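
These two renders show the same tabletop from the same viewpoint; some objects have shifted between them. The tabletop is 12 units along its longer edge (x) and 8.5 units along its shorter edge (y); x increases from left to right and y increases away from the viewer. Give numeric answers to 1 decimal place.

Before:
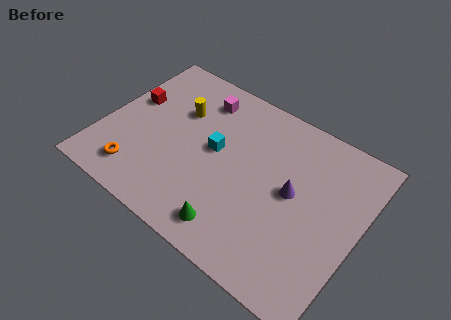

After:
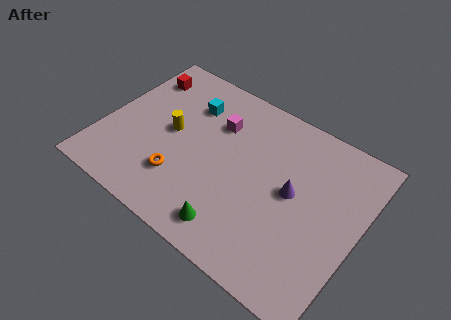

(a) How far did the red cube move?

1.6

The red cube moved from about (1.0, 5.1) to (1.1, 6.7), a distance of √(0.1² + 1.6²) ≈ 1.6.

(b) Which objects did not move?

the purple cone and the green cone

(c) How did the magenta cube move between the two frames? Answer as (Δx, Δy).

(1.0, -0.9)

The magenta cube started near (4.0, 6.9) and ended near (5.0, 6.0).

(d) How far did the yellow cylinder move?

1.3

The yellow cylinder moved from about (3.2, 5.7) to (3.1, 4.4), a distance of √(0.1² + 1.3²) ≈ 1.3.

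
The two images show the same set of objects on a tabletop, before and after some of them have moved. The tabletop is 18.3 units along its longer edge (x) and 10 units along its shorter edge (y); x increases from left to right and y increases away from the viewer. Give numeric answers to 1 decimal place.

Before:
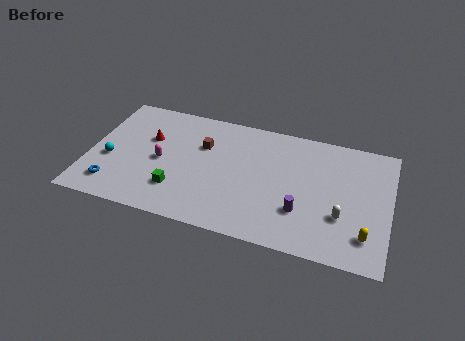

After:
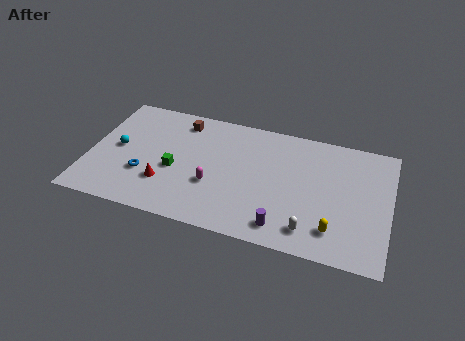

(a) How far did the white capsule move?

2.4

The white capsule was near (15.5, 3.3) before and (13.7, 1.7) after, so it travelled √(1.8² + 1.6²) ≈ 2.4 units.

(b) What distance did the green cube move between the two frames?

1.6

The green cube moved from about (5.6, 2.6) to (5.3, 4.2), a distance of √(0.3² + 1.6²) ≈ 1.6.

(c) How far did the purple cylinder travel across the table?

1.8

The purple cylinder was near (13.1, 3.0) before and (12.1, 1.5) after, so it travelled √(1.0² + 1.5²) ≈ 1.8 units.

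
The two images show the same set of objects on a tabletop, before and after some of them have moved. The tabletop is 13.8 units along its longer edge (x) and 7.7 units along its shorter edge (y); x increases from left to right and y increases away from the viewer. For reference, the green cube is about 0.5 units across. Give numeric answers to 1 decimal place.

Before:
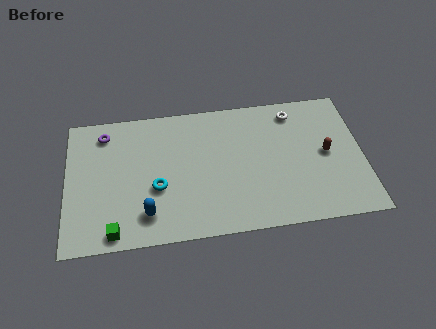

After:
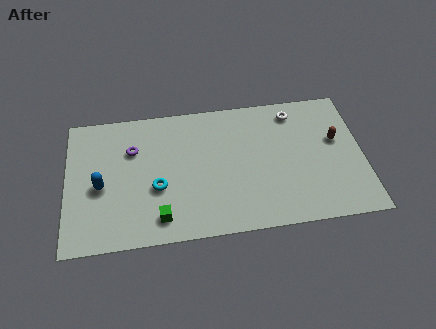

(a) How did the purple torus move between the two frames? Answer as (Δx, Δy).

(1.3, -1.1)

The purple torus was at about (1.8, 6.4) and moved to about (3.1, 5.3).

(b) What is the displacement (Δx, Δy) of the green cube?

(2.1, 0.5)

The green cube started near (2.2, 0.8) and ended near (4.3, 1.3).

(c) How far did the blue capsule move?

2.8

The blue capsule moved from about (3.7, 1.6) to (1.6, 3.4), a distance of √(2.1² + 1.8²) ≈ 2.8.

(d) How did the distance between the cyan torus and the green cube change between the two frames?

-1.3

The distance was about 3.0 in the first image and 1.7 in the second, so they moved 1.3 units closer together.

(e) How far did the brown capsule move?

0.9

The brown capsule moved from about (12.1, 3.9) to (12.6, 4.6), a distance of √(0.5² + 0.7²) ≈ 0.9.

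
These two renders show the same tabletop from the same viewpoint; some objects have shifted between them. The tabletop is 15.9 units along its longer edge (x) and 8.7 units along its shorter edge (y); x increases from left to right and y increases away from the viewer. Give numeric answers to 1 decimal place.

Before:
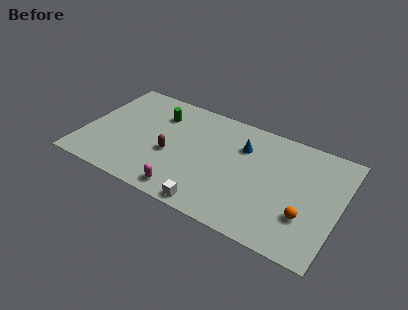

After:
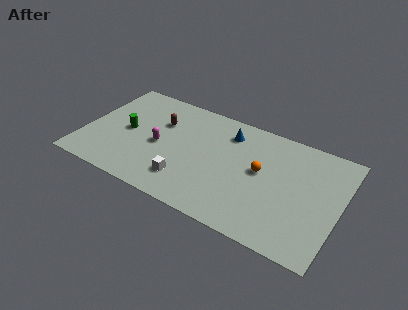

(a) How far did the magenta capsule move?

3.6

The magenta capsule moved from about (6.8, 1.1) to (4.7, 4.0), a distance of √(2.1² + 2.9²) ≈ 3.6.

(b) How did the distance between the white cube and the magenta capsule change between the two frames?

+1.1

The distance was about 1.7 in the first image and 2.8 in the second, so they moved 1.1 units further apart.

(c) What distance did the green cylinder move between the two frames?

2.8

The green cylinder was near (4.3, 6.5) before and (2.6, 4.3) after, so it travelled √(1.7² + 2.2²) ≈ 2.8 units.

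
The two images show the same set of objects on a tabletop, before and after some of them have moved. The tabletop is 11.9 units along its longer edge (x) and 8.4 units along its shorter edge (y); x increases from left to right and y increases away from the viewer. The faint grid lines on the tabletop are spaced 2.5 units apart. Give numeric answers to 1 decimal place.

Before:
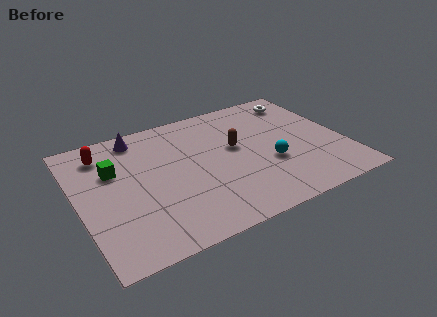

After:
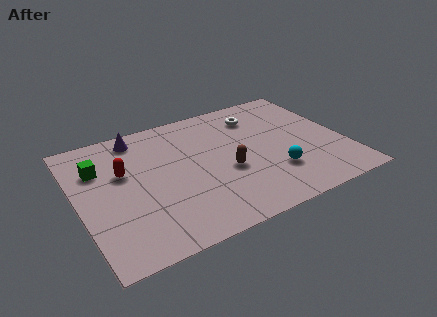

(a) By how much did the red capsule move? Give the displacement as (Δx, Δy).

(0.7, -1.6)

From the two frames, the red capsule sits at roughly (1.4, 6.8) before and (2.1, 5.2) after.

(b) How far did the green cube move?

0.7

From (1.7, 5.5) to (1.1, 5.9), the green cube covered √(0.6² + 0.4²) ≈ 0.7 units.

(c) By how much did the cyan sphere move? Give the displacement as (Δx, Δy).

(0.1, -0.7)

The cyan sphere was at about (8.4, 3.1) and moved to about (8.5, 2.4).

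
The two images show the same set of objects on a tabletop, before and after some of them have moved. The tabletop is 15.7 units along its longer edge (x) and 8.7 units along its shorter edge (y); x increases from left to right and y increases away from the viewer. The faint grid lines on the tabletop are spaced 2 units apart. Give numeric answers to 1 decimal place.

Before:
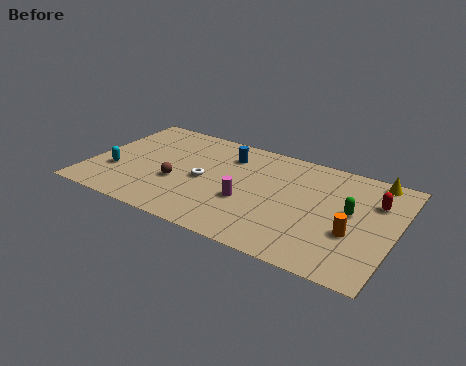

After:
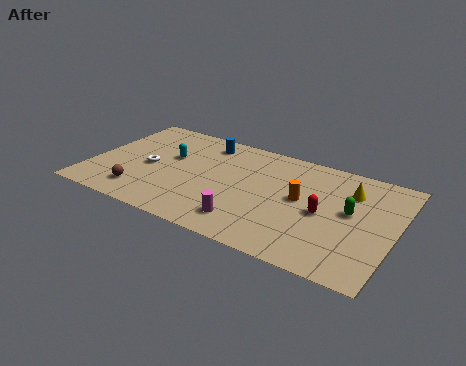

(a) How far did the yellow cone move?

1.9

From (14.3, 7.9) to (13.2, 6.4), the yellow cone covered √(1.1² + 1.5²) ≈ 1.9 units.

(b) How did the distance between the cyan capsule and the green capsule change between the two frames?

-2.6

The distance was about 12.1 in the first image and 9.5 in the second, so they moved 2.6 units closer together.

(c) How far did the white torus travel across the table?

2.9

The white torus was near (5.9, 4.1) before and (3.0, 4.0) after, so it travelled √(2.9² + 0.1²) ≈ 2.9 units.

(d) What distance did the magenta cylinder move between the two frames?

1.6

The magenta cylinder moved from about (8.3, 3.3) to (8.5, 1.7), a distance of √(0.2² + 1.6²) ≈ 1.6.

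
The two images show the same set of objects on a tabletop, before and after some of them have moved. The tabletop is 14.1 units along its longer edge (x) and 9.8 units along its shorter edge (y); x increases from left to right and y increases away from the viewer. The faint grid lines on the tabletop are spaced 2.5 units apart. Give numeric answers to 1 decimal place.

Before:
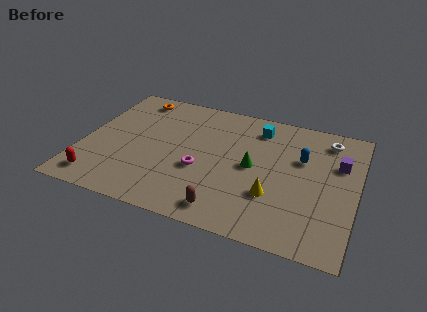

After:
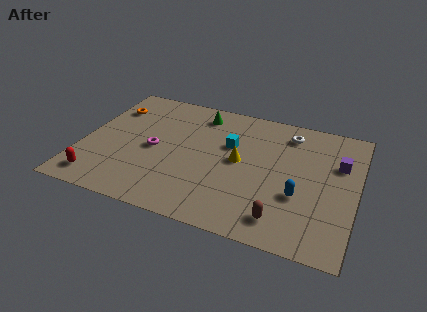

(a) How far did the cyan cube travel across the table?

2.2

The cyan cube moved from about (8.8, 8.0) to (7.5, 6.2), a distance of √(1.3² + 1.8²) ≈ 2.2.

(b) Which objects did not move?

the purple cube and the red capsule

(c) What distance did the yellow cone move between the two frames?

2.8

The yellow cone was near (10.0, 3.1) before and (8.1, 5.1) after, so it travelled √(1.9² + 2.0²) ≈ 2.8 units.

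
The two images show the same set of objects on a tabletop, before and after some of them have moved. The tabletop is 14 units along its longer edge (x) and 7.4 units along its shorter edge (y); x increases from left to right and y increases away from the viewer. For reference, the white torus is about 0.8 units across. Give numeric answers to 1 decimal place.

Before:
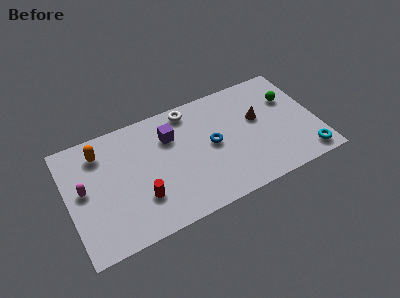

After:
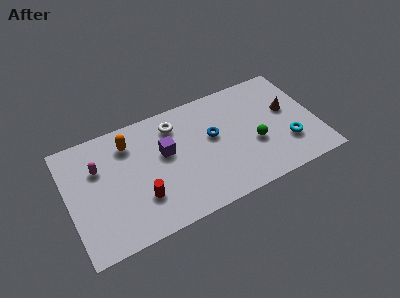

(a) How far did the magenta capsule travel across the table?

1.3

From (0.9, 4.0) to (1.8, 5.0), the magenta capsule covered √(0.9² + 1.0²) ≈ 1.3 units.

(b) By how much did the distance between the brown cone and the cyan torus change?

-2.0

Before: roughly 4.1 units apart; after: 2.1. That's 2.0 units closer together.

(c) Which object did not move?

the red cylinder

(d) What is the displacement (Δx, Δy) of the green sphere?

(-2.3, -2.1)

The green sphere was at about (12.7, 5.0) and moved to about (10.4, 2.9).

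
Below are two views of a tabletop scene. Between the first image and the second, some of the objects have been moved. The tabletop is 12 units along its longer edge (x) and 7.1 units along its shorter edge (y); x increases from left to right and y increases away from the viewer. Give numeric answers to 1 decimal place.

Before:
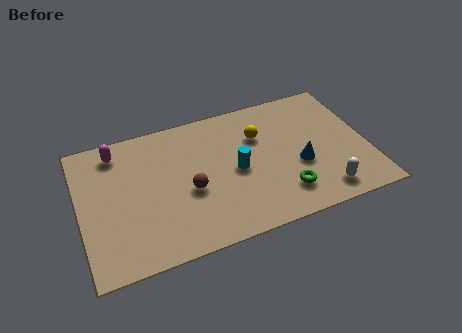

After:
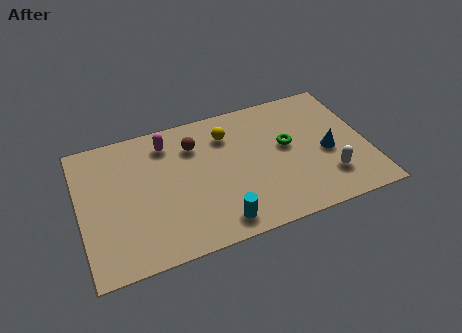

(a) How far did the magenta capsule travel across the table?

2.1

From (1.7, 6.0) to (3.8, 5.8), the magenta capsule covered √(2.1² + 0.2²) ≈ 2.1 units.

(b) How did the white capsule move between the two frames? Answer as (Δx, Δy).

(0.3, 0.7)

From the two frames, the white capsule sits at roughly (9.9, 1.1) before and (10.2, 1.8) after.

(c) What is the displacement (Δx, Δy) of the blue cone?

(1.2, 0.3)

The blue cone was at about (9.1, 2.8) and moved to about (10.3, 3.1).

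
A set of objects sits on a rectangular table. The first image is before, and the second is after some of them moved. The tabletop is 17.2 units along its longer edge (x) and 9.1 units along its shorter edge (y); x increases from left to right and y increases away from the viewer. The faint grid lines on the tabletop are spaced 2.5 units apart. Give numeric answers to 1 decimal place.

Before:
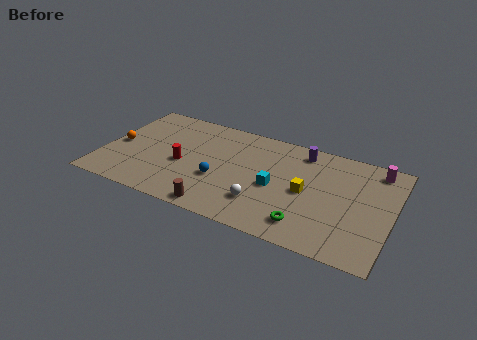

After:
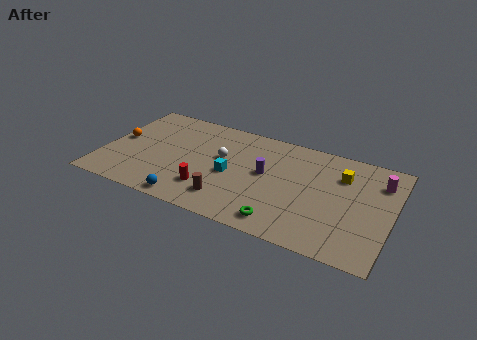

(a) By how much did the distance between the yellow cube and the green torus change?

+3.4

The distance was about 2.7 in the first image and 6.1 in the second, so they moved 3.4 units further apart.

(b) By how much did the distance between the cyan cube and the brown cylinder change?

-2.2

They were about 4.4 units apart before and 2.2 after — 2.2 units closer together.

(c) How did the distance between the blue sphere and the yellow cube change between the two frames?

+5.0

They were about 5.2 units apart before and 10.2 after — 5.0 units further apart.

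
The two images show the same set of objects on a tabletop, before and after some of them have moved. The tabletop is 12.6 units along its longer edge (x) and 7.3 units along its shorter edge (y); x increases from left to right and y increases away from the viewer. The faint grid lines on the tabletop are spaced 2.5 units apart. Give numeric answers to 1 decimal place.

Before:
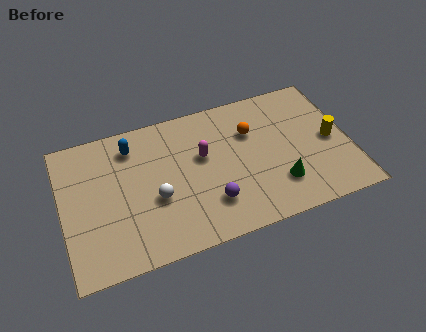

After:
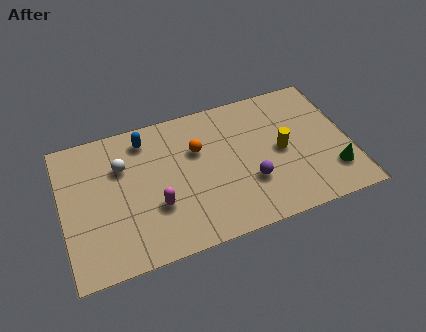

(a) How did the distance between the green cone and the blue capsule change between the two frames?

+1.7

The distance was about 7.3 in the first image and 9.0 in the second, so they moved 1.7 units further apart.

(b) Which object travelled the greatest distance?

the magenta capsule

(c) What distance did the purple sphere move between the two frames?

1.9

The purple sphere moved from about (6.3, 1.9) to (8.1, 2.4), a distance of √(1.8² + 0.5²) ≈ 1.9.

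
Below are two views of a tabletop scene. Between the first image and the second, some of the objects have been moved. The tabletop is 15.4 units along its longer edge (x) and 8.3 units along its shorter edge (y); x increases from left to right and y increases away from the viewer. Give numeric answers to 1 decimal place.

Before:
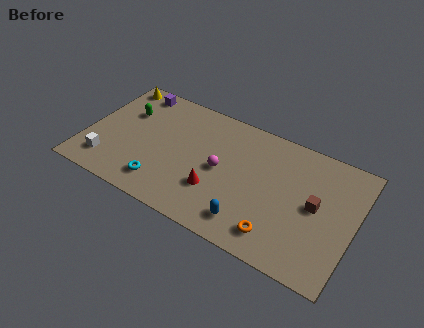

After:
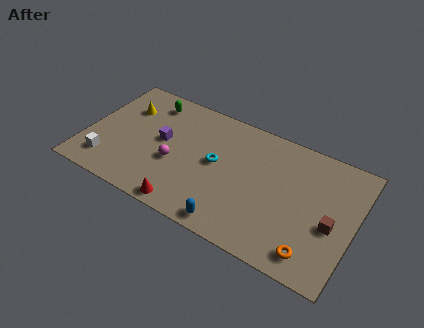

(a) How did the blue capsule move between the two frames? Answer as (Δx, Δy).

(-0.9, -0.6)

The blue capsule started near (9.8, 1.5) and ended near (8.9, 0.9).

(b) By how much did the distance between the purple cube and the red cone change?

-3.0

They were about 7.2 units apart before and 4.2 after — 3.0 units closer together.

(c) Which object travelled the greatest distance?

the cyan torus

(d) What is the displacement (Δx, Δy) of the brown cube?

(1.0, -0.8)

From the two frames, the brown cube sits at roughly (13.2, 4.3) before and (14.2, 3.5) after.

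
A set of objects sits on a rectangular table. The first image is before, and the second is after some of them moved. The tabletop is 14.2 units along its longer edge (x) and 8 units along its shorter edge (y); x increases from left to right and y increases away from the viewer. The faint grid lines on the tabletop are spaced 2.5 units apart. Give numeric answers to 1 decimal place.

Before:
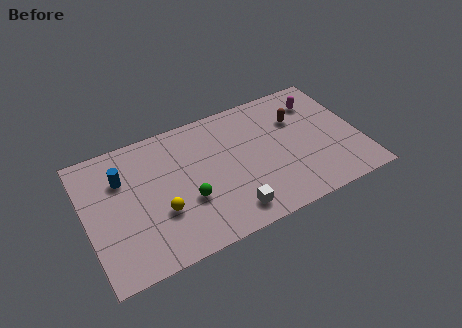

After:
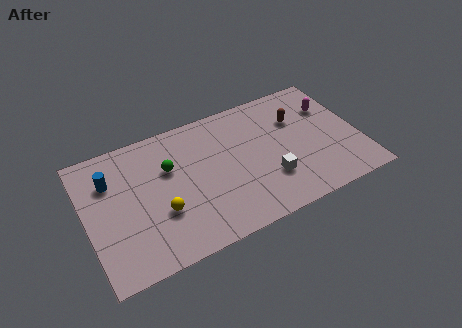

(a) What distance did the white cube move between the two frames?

2.5

The white cube was near (7.1, 1.3) before and (9.3, 2.4) after, so it travelled √(2.2² + 1.1²) ≈ 2.5 units.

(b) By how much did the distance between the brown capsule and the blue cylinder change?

+0.6

The distance was about 9.2 in the first image and 9.8 in the second, so they moved 0.6 units further apart.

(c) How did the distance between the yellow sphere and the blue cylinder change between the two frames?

+0.4

Before: roughly 3.3 units apart; after: 3.7. That's 0.4 units further apart.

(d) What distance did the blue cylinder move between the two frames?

0.6

From (2.0, 5.6) to (1.4, 5.7), the blue cylinder covered √(0.6² + 0.1²) ≈ 0.6 units.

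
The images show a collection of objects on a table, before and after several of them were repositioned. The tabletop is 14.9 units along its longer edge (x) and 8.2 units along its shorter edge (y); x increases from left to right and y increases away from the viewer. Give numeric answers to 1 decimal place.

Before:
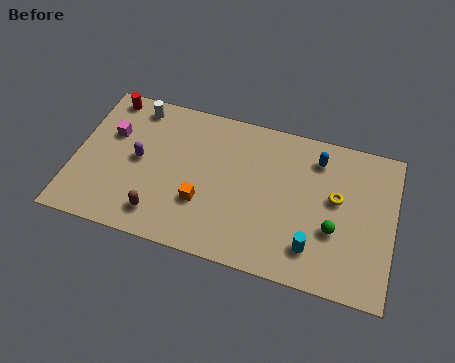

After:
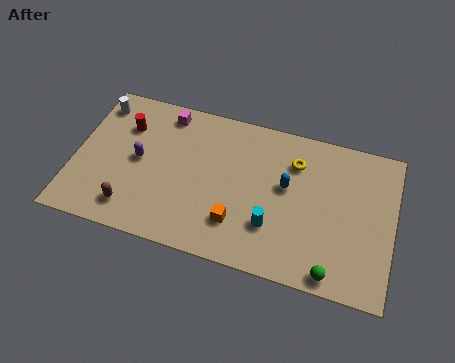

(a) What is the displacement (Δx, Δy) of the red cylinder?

(1.0, -1.4)

From the two frames, the red cylinder sits at roughly (1.2, 7.3) before and (2.2, 5.9) after.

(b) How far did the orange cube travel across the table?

1.8

The orange cube moved from about (6.1, 2.7) to (7.8, 2.1), a distance of √(1.7² + 0.6²) ≈ 1.8.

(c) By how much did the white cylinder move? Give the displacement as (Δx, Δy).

(-1.8, -0.3)

The white cylinder was at about (2.6, 7.1) and moved to about (0.8, 6.8).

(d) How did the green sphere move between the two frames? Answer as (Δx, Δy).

(0.1, -2.2)

The green sphere was at about (12.2, 3.0) and moved to about (12.3, 0.8).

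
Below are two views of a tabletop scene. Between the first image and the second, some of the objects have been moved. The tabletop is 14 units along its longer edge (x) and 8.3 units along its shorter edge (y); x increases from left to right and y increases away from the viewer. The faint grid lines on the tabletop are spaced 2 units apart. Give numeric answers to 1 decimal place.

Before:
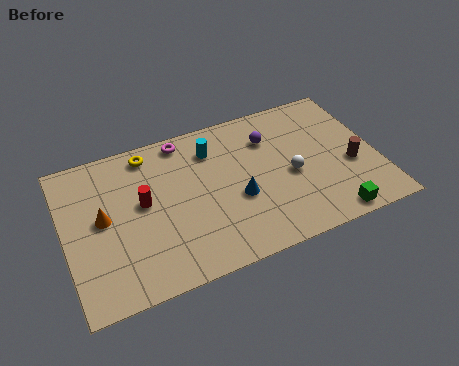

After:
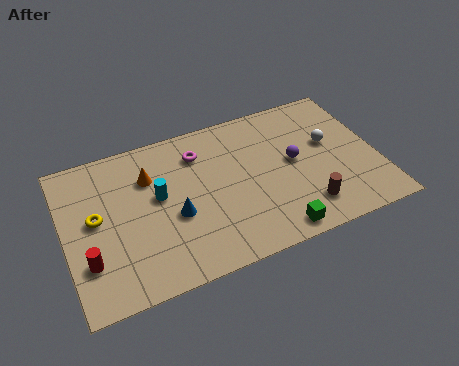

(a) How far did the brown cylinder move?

2.8

The brown cylinder was near (12.8, 3.3) before and (10.5, 1.7) after, so it travelled √(2.3² + 1.6²) ≈ 2.8 units.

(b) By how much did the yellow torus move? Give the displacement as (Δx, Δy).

(-2.6, -2.7)

The yellow torus was at about (4.0, 7.2) and moved to about (1.4, 4.5).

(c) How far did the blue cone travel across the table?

2.8

The blue cone was near (7.6, 3.3) before and (4.8, 3.4) after, so it travelled √(2.8² + 0.1²) ≈ 2.8 units.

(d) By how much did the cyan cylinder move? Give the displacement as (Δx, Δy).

(-2.6, -1.7)

From the two frames, the cyan cylinder sits at roughly (6.8, 6.4) before and (4.2, 4.7) after.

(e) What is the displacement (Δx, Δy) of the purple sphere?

(0.9, -1.7)

The purple sphere started near (9.4, 6.1) and ended near (10.3, 4.4).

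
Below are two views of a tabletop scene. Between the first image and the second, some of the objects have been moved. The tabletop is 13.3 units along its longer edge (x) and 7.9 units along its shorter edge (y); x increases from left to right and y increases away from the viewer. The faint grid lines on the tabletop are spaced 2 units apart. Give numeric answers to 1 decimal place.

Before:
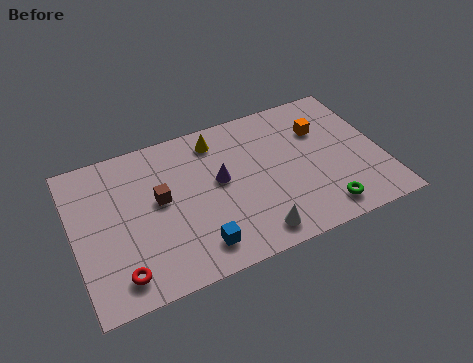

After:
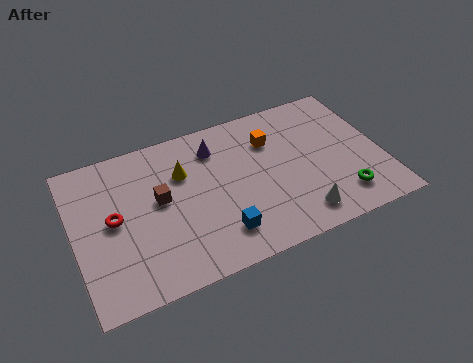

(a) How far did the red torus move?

2.8

From (1.7, 1.3) to (1.7, 4.1), the red torus covered √(0.0² + 2.8²) ≈ 2.8 units.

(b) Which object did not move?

the brown cube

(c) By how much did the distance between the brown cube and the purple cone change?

+0.6

The distance was about 2.6 in the first image and 3.2 in the second, so they moved 0.6 units further apart.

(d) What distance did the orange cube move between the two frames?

2.2

The orange cube was near (10.9, 5.5) before and (8.7, 5.7) after, so it travelled √(2.2² + 0.2²) ≈ 2.2 units.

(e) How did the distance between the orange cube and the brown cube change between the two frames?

-2.1

They were about 7.3 units apart before and 5.2 after — 2.1 units closer together.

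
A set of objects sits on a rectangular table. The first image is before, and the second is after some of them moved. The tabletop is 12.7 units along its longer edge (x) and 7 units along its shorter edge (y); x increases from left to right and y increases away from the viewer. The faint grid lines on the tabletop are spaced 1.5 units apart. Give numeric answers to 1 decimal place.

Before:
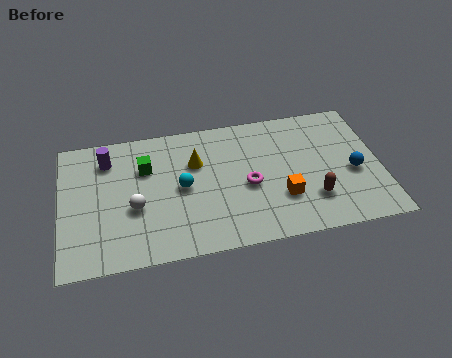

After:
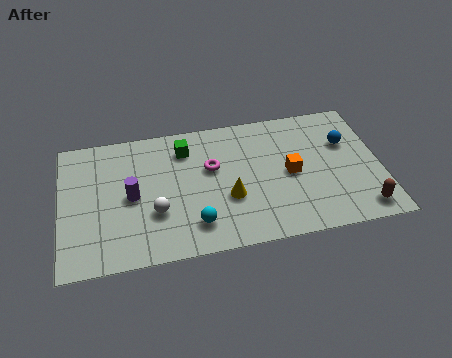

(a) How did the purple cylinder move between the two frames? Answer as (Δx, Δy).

(0.9, -2.1)

The purple cylinder started near (1.9, 5.5) and ended near (2.8, 3.4).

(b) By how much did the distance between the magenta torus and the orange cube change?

+1.6

They were about 1.6 units apart before and 3.2 after — 1.6 units further apart.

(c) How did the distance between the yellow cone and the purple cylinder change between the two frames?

+0.3

They were about 3.6 units apart before and 3.9 after — 0.3 units further apart.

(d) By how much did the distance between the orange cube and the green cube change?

-1.3

They were about 5.9 units apart before and 4.6 after — 1.3 units closer together.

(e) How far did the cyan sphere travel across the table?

2.0

The cyan sphere was near (4.8, 3.5) before and (5.2, 1.5) after, so it travelled √(0.4² + 2.0²) ≈ 2.0 units.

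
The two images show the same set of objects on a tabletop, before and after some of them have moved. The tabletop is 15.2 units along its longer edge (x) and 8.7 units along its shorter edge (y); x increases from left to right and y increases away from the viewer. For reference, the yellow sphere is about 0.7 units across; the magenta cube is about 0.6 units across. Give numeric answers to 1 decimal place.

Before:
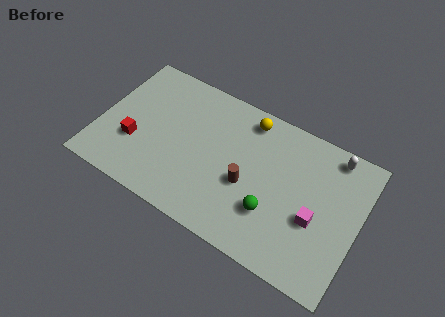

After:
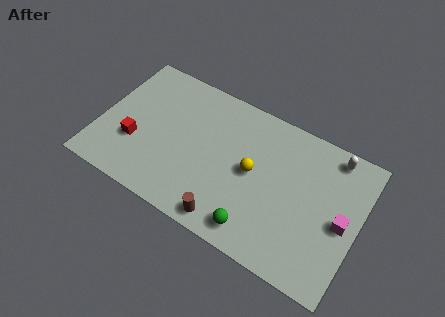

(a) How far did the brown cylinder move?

2.7

The brown cylinder was near (8.8, 3.6) before and (8.1, 1.0) after, so it travelled √(0.7² + 2.6²) ≈ 2.7 units.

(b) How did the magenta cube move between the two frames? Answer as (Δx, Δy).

(1.5, 0.6)

The magenta cube started near (12.8, 3.5) and ended near (14.3, 4.1).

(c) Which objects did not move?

the white capsule and the red cube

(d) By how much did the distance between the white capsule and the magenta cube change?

-0.5

They were about 4.2 units apart before and 3.7 after — 0.5 units closer together.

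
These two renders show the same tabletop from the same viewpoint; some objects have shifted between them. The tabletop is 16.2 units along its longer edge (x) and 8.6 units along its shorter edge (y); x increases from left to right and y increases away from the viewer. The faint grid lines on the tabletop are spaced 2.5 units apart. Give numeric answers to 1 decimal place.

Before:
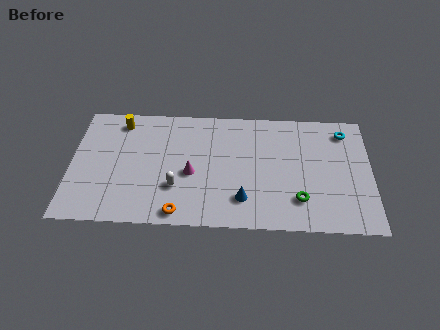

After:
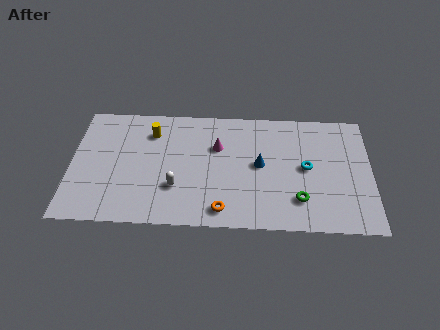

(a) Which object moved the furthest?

the cyan torus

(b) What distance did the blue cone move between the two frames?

2.7

The blue cone moved from about (9.3, 2.0) to (10.2, 4.5), a distance of √(0.9² + 2.5²) ≈ 2.7.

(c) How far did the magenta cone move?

2.4

The magenta cone was near (6.5, 3.7) before and (7.9, 5.7) after, so it travelled √(1.4² + 2.0²) ≈ 2.4 units.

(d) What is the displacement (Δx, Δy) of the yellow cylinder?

(1.7, -0.7)

The yellow cylinder started near (2.6, 7.3) and ended near (4.3, 6.6).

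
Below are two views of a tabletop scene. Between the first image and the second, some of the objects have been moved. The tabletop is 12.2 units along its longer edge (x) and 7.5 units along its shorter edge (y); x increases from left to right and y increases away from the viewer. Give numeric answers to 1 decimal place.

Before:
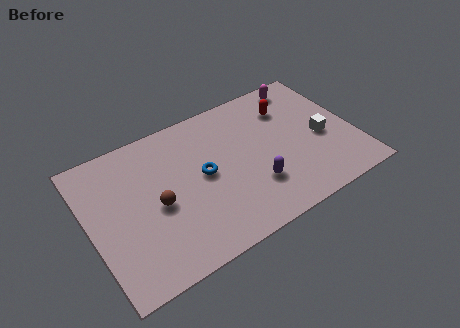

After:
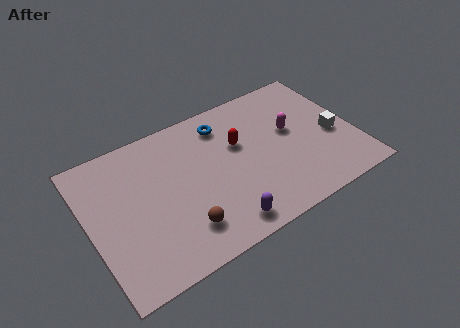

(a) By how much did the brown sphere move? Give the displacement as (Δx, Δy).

(0.9, -1.7)

The brown sphere was at about (3.0, 3.4) and moved to about (3.9, 1.7).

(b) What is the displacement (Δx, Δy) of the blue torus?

(1.3, 2.2)

The blue torus was at about (5.2, 3.9) and moved to about (6.5, 6.1).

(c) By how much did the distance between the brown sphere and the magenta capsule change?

-2.0

The distance was about 8.1 in the first image and 6.1 in the second, so they moved 2.0 units closer together.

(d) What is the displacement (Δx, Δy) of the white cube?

(0.5, -0.1)

The white cube started near (10.7, 3.3) and ended near (11.2, 3.2).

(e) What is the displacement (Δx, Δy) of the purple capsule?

(-1.7, -1.2)

The purple capsule started near (7.3, 2.2) and ended near (5.6, 1.0).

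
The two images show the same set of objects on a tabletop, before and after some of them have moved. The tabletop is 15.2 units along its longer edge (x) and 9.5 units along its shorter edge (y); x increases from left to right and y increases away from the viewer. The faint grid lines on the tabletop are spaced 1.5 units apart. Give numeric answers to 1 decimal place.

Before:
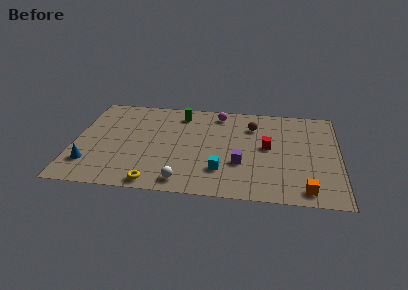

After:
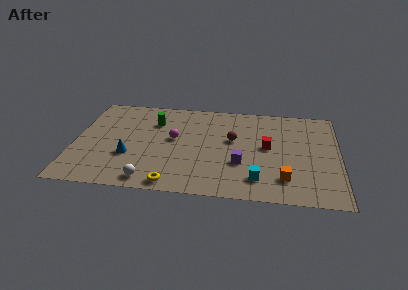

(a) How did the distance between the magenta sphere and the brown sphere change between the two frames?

+1.1

Before: roughly 2.3 units apart; after: 3.4. That's 1.1 units further apart.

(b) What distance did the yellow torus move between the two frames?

1.0

From (4.8, 0.9) to (5.8, 0.9), the yellow torus covered √(1.0² + 0.0²) ≈ 1.0 units.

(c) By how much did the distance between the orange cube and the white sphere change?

+0.8

The distance was about 6.9 in the first image and 7.7 in the second, so they moved 0.8 units further apart.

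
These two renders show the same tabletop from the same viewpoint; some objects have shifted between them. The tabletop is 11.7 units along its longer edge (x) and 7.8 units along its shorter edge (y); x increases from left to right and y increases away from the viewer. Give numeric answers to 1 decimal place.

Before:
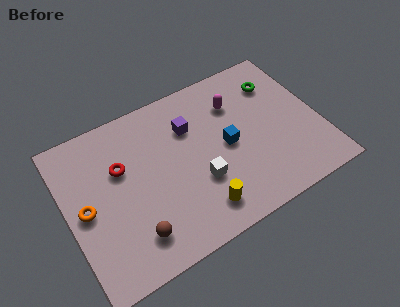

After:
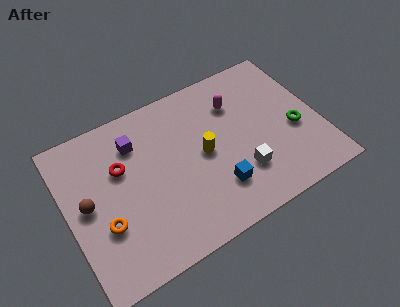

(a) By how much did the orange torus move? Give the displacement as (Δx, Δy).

(0.7, -1.1)

The orange torus started near (0.8, 3.8) and ended near (1.5, 2.7).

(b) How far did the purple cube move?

2.5

The purple cube moved from about (5.9, 5.5) to (3.4, 5.9), a distance of √(2.5² + 0.4²) ≈ 2.5.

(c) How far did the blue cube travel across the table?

2.0

The blue cube was near (7.4, 3.8) before and (6.6, 2.0) after, so it travelled √(0.8² + 1.8²) ≈ 2.0 units.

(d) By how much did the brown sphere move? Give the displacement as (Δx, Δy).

(-1.8, 2.4)

The brown sphere was at about (2.7, 1.6) and moved to about (0.9, 4.0).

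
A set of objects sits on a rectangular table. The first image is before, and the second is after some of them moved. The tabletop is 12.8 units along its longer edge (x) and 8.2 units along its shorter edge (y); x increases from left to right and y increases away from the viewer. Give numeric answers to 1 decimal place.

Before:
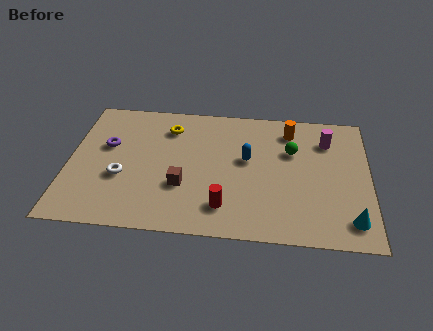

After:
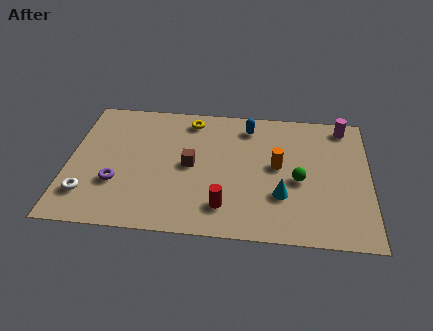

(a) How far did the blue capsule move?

2.1

The blue capsule moved from about (7.6, 4.7) to (7.6, 6.8), a distance of √(0.0² + 2.1²) ≈ 2.1.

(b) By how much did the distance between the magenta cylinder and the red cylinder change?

+1.2

Before: roughly 6.2 units apart; after: 7.4. That's 1.2 units further apart.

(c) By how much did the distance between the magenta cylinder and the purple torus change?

+1.1

The distance was about 9.5 in the first image and 10.6 in the second, so they moved 1.1 units further apart.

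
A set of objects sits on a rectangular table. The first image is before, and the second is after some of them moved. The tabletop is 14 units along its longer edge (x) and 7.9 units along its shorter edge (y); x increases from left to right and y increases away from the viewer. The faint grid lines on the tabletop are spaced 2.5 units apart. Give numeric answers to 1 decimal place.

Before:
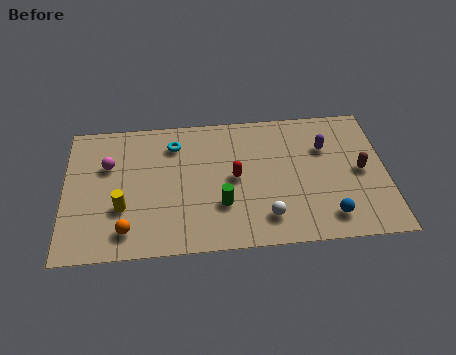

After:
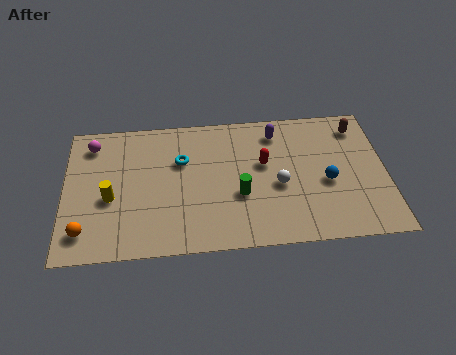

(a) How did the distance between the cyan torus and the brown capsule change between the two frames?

-0.5

The distance was about 8.4 in the first image and 7.9 in the second, so they moved 0.5 units closer together.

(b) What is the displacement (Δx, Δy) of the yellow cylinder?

(-0.5, 0.6)

The yellow cylinder started near (2.5, 2.7) and ended near (2.0, 3.3).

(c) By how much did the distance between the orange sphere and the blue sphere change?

+2.0

They were about 8.7 units apart before and 10.7 after — 2.0 units further apart.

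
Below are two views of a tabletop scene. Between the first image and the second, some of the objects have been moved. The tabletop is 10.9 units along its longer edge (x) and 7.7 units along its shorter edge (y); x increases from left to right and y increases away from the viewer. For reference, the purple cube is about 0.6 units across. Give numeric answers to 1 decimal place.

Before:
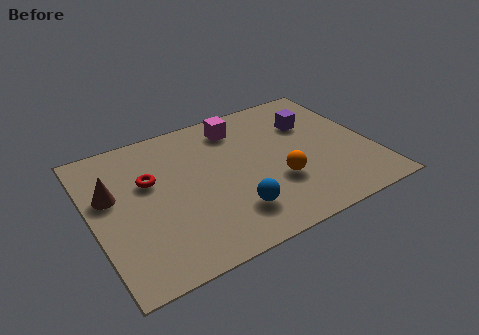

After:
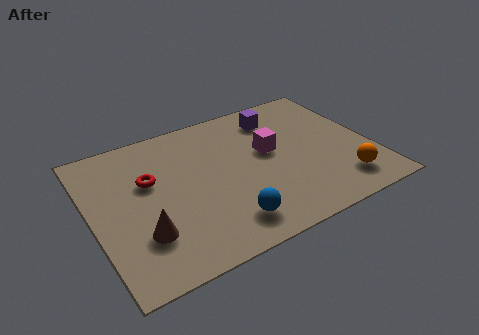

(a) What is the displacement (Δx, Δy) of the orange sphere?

(2.4, -1.1)

The orange sphere started near (7.0, 2.6) and ended near (9.4, 1.5).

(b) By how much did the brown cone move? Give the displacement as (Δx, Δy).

(0.9, -2.5)

The brown cone started near (0.8, 4.7) and ended near (1.7, 2.2).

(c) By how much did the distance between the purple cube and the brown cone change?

-0.9

Before: roughly 8.0 units apart; after: 7.1. That's 0.9 units closer together.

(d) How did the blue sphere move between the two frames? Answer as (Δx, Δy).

(-0.3, -0.4)

The blue sphere started near (5.1, 1.8) and ended near (4.8, 1.4).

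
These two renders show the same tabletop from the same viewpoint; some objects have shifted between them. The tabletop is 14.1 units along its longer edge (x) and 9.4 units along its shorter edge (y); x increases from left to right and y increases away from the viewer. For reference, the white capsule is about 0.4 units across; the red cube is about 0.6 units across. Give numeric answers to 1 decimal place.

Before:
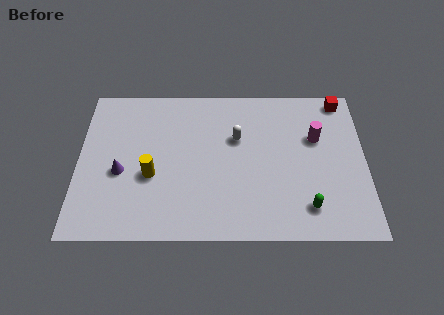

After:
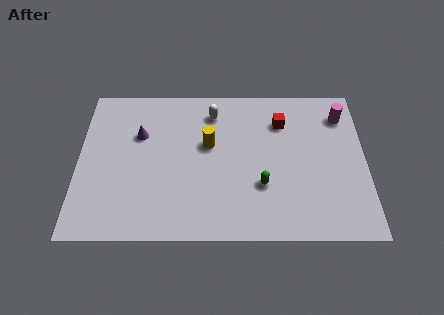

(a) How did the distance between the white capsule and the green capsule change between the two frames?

-0.3

They were about 5.4 units apart before and 5.1 after — 0.3 units closer together.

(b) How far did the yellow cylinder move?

3.4

From (3.6, 3.7) to (6.4, 5.6), the yellow cylinder covered √(2.8² + 1.9²) ≈ 3.4 units.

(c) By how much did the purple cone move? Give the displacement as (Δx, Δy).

(0.9, 2.3)

The purple cone started near (2.1, 3.9) and ended near (3.0, 6.2).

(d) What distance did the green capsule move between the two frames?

2.6

The green capsule moved from about (11.2, 1.8) to (9.0, 3.1), a distance of √(2.2² + 1.3²) ≈ 2.6.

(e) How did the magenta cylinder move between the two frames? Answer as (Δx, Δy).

(1.3, 1.4)

The magenta cylinder was at about (11.7, 6.0) and moved to about (13.0, 7.4).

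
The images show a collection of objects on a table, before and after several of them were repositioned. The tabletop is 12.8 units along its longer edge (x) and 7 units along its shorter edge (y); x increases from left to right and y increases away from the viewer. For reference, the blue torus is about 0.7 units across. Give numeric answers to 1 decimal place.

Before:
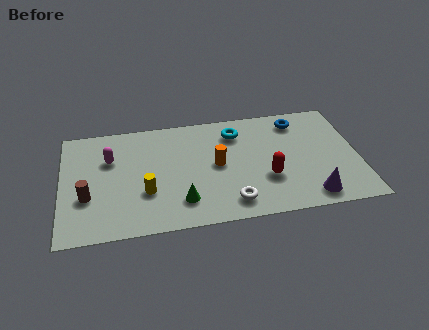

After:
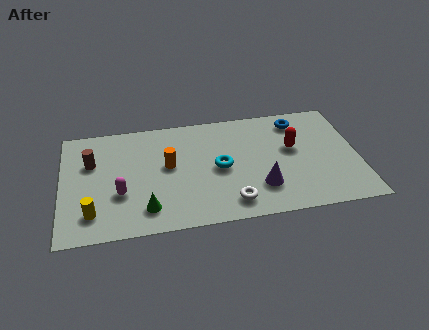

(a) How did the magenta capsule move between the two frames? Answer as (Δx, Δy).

(0.4, -2.2)

The magenta capsule started near (2.1, 4.7) and ended near (2.5, 2.5).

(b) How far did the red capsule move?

2.1

The red capsule moved from about (8.8, 2.4) to (10.0, 4.1), a distance of √(1.2² + 1.7²) ≈ 2.1.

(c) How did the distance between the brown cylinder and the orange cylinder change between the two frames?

-2.3

They were about 5.7 units apart before and 3.4 after — 2.3 units closer together.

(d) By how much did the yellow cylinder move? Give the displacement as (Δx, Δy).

(-2.3, -0.9)

The yellow cylinder started near (3.6, 2.4) and ended near (1.3, 1.5).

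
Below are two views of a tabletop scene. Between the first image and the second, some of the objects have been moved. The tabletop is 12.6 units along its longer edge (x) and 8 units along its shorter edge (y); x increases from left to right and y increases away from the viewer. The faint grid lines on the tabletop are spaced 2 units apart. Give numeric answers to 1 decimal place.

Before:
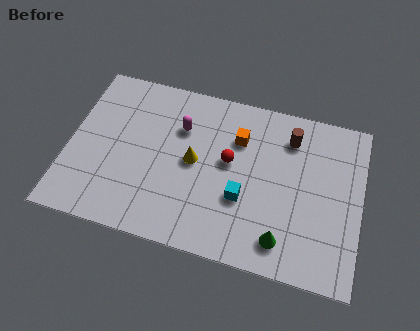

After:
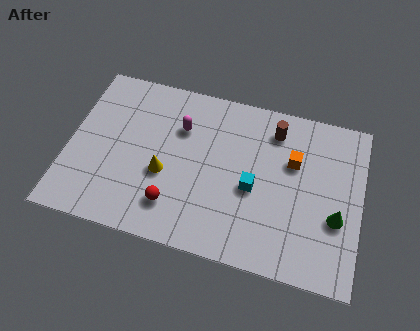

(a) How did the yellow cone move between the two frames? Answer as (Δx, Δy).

(-1.2, -0.9)

The yellow cone was at about (5.4, 4.1) and moved to about (4.2, 3.2).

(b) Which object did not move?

the magenta capsule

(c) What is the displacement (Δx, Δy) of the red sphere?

(-2.2, -2.7)

The red sphere started near (6.9, 4.5) and ended near (4.7, 1.8).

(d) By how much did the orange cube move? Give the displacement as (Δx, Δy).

(2.4, -0.5)

The orange cube started near (7.2, 5.7) and ended near (9.6, 5.2).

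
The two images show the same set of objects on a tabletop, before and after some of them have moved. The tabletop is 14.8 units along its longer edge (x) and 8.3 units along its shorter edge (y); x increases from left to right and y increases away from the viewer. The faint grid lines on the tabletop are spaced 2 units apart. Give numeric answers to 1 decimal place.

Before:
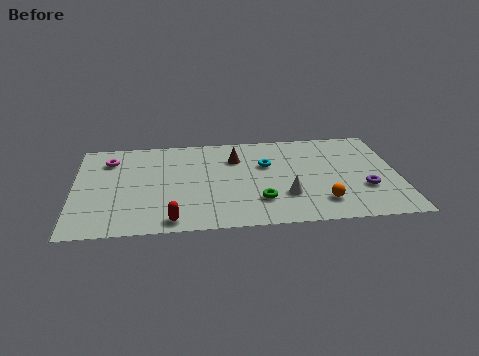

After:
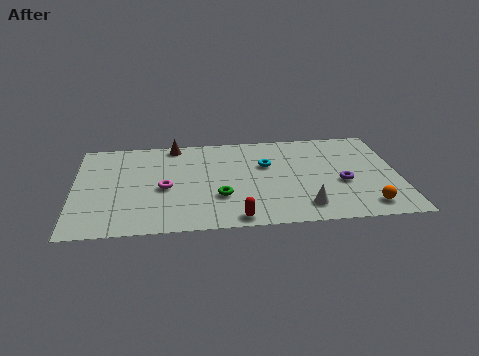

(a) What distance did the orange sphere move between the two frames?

2.1

The orange sphere was near (11.2, 1.8) before and (13.2, 1.3) after, so it travelled √(2.0² + 0.5²) ≈ 2.1 units.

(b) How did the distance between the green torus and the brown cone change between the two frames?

+1.3

Before: roughly 3.9 units apart; after: 5.2. That's 1.3 units further apart.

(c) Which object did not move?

the cyan torus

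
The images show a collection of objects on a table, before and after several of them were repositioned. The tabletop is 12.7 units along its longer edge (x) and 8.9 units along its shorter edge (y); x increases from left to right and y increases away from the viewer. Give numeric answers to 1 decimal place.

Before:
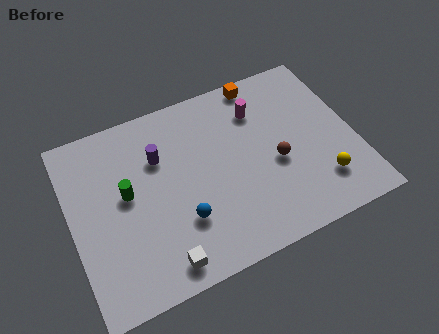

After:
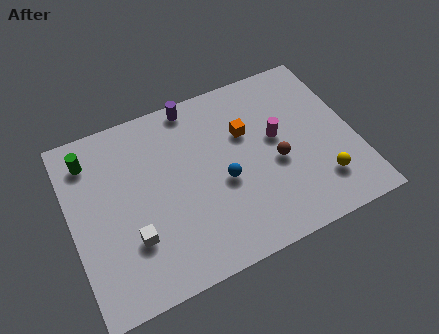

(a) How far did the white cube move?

1.9

The white cube moved from about (3.6, 1.1) to (2.5, 2.7), a distance of √(1.1² + 1.6²) ≈ 1.9.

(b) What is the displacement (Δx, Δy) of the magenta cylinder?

(0.6, -1.7)

The magenta cylinder was at about (8.7, 6.7) and moved to about (9.3, 5.0).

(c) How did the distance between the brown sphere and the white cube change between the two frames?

+0.6

The distance was about 6.1 in the first image and 6.7 in the second, so they moved 0.6 units further apart.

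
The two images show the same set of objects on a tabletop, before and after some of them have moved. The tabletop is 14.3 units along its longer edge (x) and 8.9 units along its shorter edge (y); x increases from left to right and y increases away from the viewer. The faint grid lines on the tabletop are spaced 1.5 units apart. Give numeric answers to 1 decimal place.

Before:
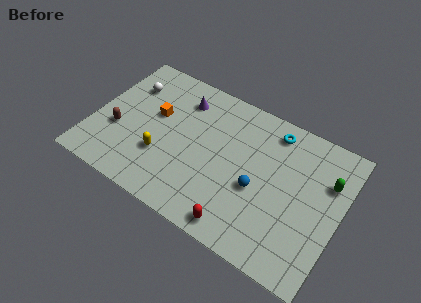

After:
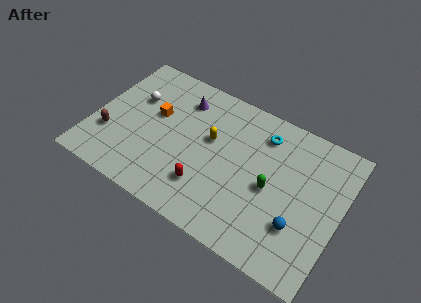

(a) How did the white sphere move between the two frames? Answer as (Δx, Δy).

(0.5, -0.7)

From the two frames, the white sphere sits at roughly (1.6, 6.5) before and (2.1, 5.8) after.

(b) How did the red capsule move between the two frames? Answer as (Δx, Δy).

(-2.2, 1.3)

The red capsule was at about (9.1, 1.0) and moved to about (6.9, 2.3).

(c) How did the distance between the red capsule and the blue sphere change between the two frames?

+2.5

Before: roughly 2.8 units apart; after: 5.3. That's 2.5 units further apart.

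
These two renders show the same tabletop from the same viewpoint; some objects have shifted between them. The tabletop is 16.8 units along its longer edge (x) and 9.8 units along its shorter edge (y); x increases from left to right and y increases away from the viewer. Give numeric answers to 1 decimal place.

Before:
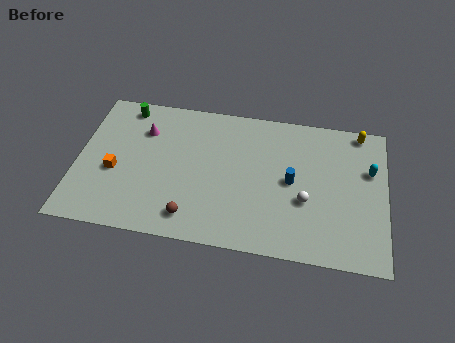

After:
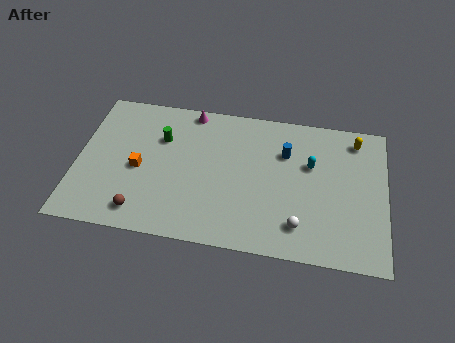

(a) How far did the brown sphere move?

2.7

The brown sphere was near (6.4, 1.6) before and (3.7, 1.5) after, so it travelled √(2.7² + 0.1²) ≈ 2.7 units.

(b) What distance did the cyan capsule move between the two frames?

3.2

The cyan capsule moved from about (15.9, 6.3) to (12.7, 6.2), a distance of √(3.2² + 0.1²) ≈ 3.2.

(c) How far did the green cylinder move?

2.8

The green cylinder moved from about (2.4, 8.6) to (4.5, 6.7), a distance of √(2.1² + 1.9²) ≈ 2.8.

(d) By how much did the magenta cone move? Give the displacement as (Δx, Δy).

(2.5, 1.8)

From the two frames, the magenta cone sits at roughly (3.5, 7.1) before and (6.0, 8.9) after.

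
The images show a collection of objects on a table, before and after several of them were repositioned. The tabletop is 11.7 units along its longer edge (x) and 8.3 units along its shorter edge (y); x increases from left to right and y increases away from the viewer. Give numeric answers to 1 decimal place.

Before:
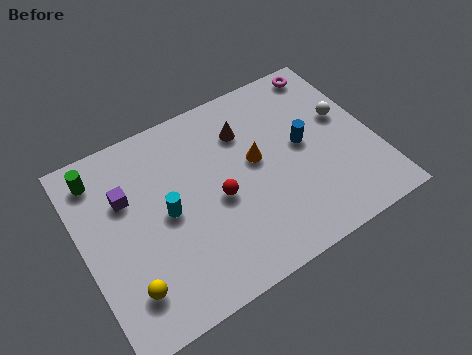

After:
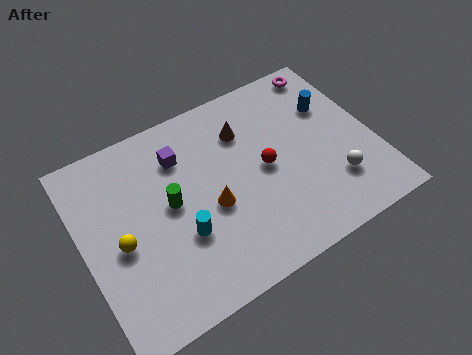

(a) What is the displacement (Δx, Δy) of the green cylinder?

(2.5, -2.5)

The green cylinder was at about (1.0, 6.9) and moved to about (3.5, 4.4).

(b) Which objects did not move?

the brown cone and the magenta torus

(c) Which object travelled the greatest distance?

the green cylinder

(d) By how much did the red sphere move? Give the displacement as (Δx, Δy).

(2.0, 0.4)

The red sphere was at about (5.3, 3.7) and moved to about (7.3, 4.1).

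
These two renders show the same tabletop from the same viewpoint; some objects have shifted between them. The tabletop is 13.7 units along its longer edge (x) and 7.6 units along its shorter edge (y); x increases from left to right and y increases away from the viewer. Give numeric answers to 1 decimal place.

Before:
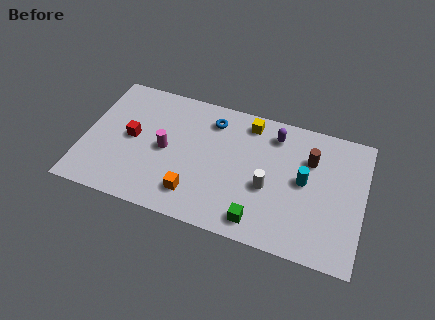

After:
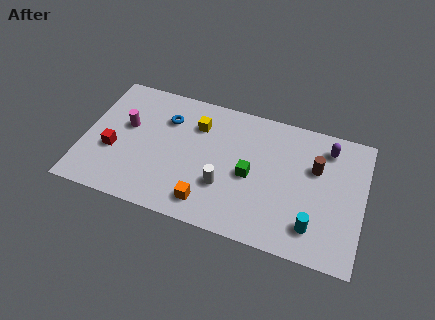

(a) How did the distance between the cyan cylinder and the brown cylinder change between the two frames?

+2.0

The distance was about 1.3 in the first image and 3.3 in the second, so they moved 2.0 units further apart.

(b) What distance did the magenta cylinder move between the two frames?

2.2

From (4.0, 3.7) to (2.0, 4.5), the magenta cylinder covered √(2.0² + 0.8²) ≈ 2.2 units.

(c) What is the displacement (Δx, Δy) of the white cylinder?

(-2.1, -0.6)

The white cylinder was at about (9.1, 3.1) and moved to about (7.0, 2.5).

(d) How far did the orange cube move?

0.8

From (5.6, 1.6) to (6.3, 1.3), the orange cube covered √(0.7² + 0.3²) ≈ 0.8 units.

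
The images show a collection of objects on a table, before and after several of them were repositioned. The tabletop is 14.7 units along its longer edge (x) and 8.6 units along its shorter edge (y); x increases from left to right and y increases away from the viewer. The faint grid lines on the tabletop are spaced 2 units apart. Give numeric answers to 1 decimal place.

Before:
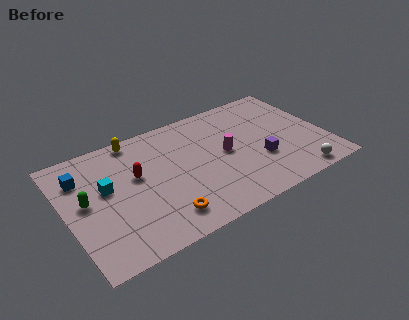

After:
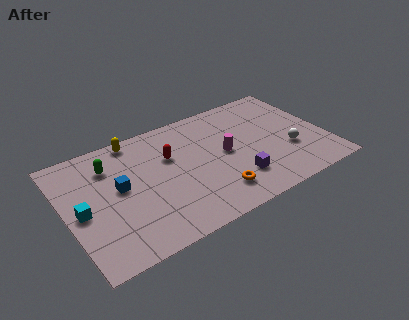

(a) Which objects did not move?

the magenta cylinder and the yellow capsule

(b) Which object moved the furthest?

the orange torus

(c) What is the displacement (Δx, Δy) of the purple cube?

(-1.5, -0.8)

The purple cube was at about (10.8, 3.0) and moved to about (9.3, 2.2).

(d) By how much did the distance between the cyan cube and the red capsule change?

+3.7

The distance was about 1.7 in the first image and 5.4 in the second, so they moved 3.7 units further apart.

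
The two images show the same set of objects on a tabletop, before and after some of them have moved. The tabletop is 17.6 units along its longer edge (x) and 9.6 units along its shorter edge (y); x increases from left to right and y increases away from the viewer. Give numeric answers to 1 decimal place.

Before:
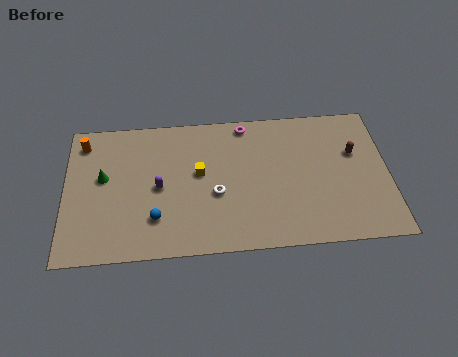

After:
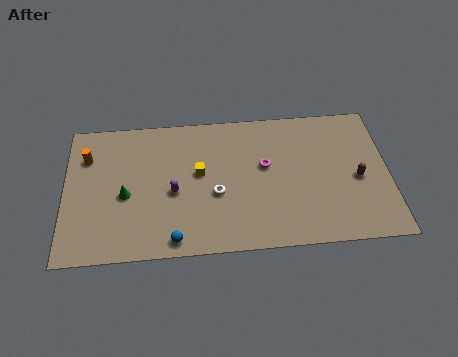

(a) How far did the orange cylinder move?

1.0

The orange cylinder was near (1.0, 8.0) before and (1.2, 7.0) after, so it travelled √(0.2² + 1.0²) ≈ 1.0 units.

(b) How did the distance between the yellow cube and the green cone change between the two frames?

-1.0

Before: roughly 5.2 units apart; after: 4.2. That's 1.0 units closer together.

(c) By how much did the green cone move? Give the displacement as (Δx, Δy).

(1.2, -1.3)

From the two frames, the green cone sits at roughly (2.1, 5.5) before and (3.3, 4.2) after.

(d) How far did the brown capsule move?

1.8

The brown capsule moved from about (15.8, 6.1) to (15.9, 4.3), a distance of √(0.1² + 1.8²) ≈ 1.8.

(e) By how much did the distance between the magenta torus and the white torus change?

-1.8

Before: roughly 5.0 units apart; after: 3.2. That's 1.8 units closer together.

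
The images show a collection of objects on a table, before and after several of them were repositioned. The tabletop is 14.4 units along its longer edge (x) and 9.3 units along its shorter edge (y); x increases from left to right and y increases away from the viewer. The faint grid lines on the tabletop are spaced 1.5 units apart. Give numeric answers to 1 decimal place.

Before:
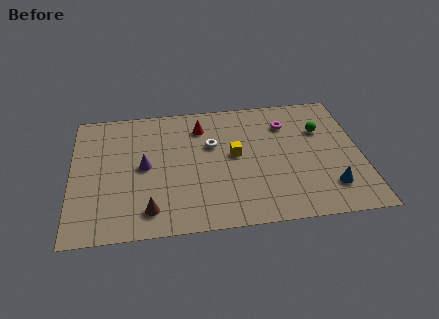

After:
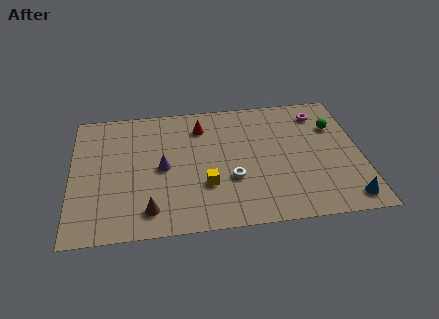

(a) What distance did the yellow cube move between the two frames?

2.5

The yellow cube was near (8.1, 5.0) before and (6.6, 3.0) after, so it travelled √(1.5² + 2.0²) ≈ 2.5 units.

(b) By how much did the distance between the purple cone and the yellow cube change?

-1.9

They were about 4.5 units apart before and 2.6 after — 1.9 units closer together.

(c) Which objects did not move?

the brown cone and the red cone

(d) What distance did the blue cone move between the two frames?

1.2

The blue cone moved from about (12.7, 2.1) to (13.5, 1.2), a distance of √(0.8² + 0.9²) ≈ 1.2.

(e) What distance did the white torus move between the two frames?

2.8

From (7.0, 5.9) to (7.9, 3.3), the white torus covered √(0.9² + 2.6²) ≈ 2.8 units.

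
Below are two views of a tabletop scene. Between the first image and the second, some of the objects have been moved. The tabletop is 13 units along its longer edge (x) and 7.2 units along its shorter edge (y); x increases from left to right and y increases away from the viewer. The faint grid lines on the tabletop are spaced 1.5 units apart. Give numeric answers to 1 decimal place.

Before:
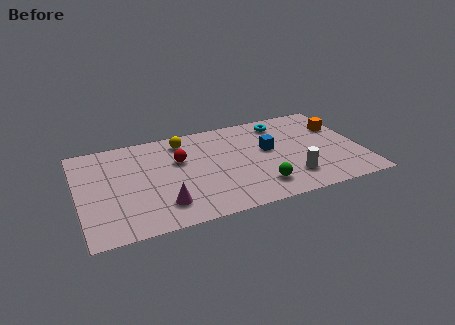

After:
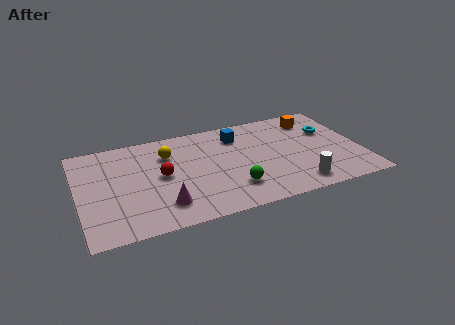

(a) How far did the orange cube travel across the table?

1.4

The orange cube moved from about (12.2, 4.9) to (11.1, 5.8), a distance of √(1.1² + 0.9²) ≈ 1.4.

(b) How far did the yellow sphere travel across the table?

1.1

The yellow sphere was near (5.0, 6.0) before and (4.2, 5.2) after, so it travelled √(0.8² + 0.8²) ≈ 1.1 units.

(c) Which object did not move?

the magenta cone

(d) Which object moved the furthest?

the cyan torus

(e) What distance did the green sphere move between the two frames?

1.2

The green sphere moved from about (8.1, 1.5) to (6.9, 1.8), a distance of √(1.2² + 0.3²) ≈ 1.2.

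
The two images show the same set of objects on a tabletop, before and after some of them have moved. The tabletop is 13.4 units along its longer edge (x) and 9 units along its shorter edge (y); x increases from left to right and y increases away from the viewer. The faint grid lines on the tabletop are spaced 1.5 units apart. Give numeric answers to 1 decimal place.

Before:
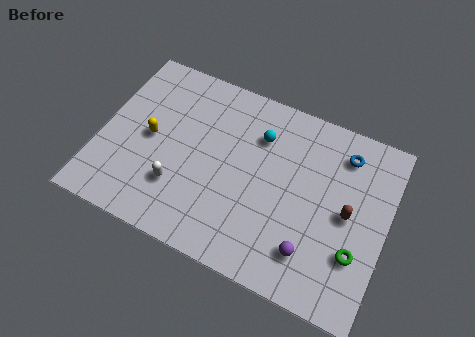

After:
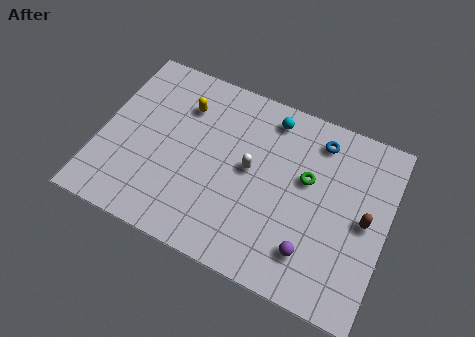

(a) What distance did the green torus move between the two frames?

3.7

From (12.2, 2.8) to (9.6, 5.4), the green torus covered √(2.6² + 2.6²) ≈ 3.7 units.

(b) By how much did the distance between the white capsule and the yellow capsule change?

+1.4

They were about 2.5 units apart before and 3.9 after — 1.4 units further apart.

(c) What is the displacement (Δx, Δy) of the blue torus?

(-1.2, 0.2)

From the two frames, the blue torus sits at roughly (11.1, 7.3) before and (9.9, 7.5) after.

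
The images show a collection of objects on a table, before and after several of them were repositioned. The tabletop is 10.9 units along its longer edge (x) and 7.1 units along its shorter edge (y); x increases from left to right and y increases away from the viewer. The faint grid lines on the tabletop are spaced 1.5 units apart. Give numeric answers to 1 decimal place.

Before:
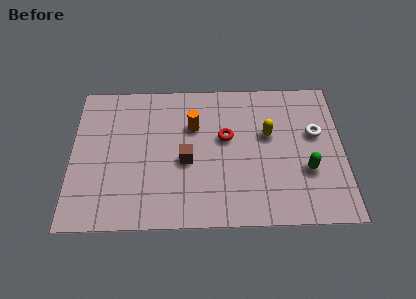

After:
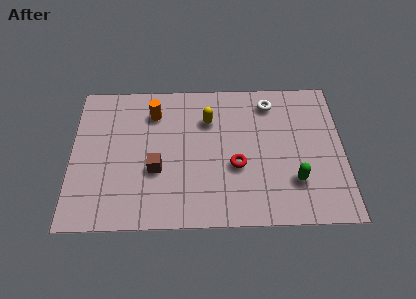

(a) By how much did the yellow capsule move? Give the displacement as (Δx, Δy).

(-2.4, 0.8)

The yellow capsule was at about (7.9, 4.3) and moved to about (5.5, 5.1).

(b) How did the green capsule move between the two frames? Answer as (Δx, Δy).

(-0.5, -0.5)

The green capsule started near (9.4, 2.5) and ended near (8.9, 2.0).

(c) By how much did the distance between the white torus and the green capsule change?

+2.2

They were about 1.8 units apart before and 4.0 after — 2.2 units further apart.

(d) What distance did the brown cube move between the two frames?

1.3

The brown cube was near (4.6, 3.1) before and (3.4, 2.7) after, so it travelled √(1.2² + 0.4²) ≈ 1.3 units.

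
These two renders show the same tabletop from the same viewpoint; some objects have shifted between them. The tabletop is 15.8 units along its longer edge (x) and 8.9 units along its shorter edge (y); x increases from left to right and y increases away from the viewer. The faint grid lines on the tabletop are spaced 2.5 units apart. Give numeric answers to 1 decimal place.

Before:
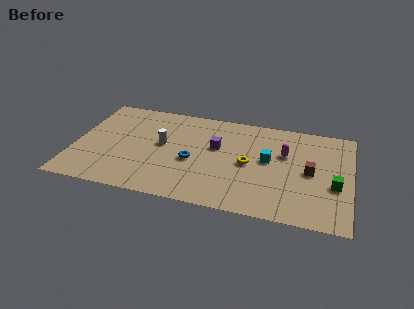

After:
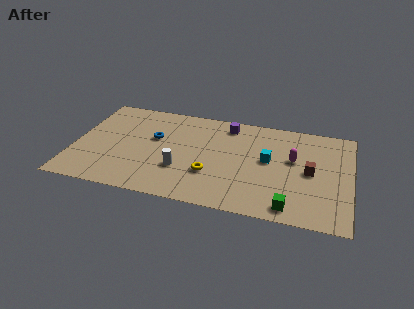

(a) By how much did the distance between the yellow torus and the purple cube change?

+2.6

Before: roughly 2.2 units apart; after: 4.8. That's 2.6 units further apart.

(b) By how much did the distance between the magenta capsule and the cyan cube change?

+0.3

The distance was about 1.2 in the first image and 1.5 in the second, so they moved 0.3 units further apart.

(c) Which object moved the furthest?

the green cube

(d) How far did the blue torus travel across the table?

2.8

The blue torus moved from about (6.8, 3.8) to (4.5, 5.4), a distance of √(2.3² + 1.6²) ≈ 2.8.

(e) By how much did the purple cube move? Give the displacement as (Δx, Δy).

(0.5, 2.2)

From the two frames, the purple cube sits at roughly (8.1, 5.4) before and (8.6, 7.6) after.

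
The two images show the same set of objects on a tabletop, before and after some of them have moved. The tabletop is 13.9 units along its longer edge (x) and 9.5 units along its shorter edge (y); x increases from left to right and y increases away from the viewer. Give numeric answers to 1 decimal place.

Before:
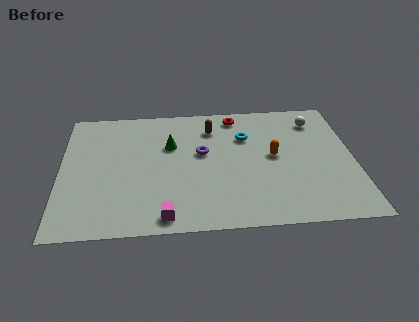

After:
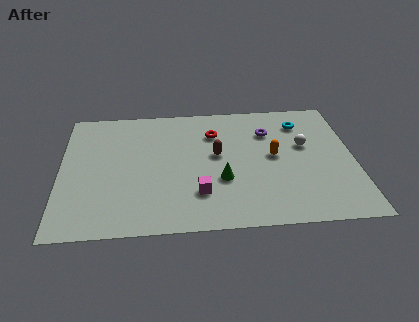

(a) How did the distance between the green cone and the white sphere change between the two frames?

-2.5

Before: roughly 7.1 units apart; after: 4.6. That's 2.5 units closer together.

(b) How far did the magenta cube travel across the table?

2.2

From (4.9, 1.0) to (6.5, 2.5), the magenta cube covered √(1.6² + 1.5²) ≈ 2.2 units.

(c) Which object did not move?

the orange capsule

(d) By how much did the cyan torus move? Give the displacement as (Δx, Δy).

(2.7, 0.9)

The cyan torus was at about (8.8, 6.6) and moved to about (11.5, 7.5).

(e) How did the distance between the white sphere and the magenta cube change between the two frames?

-3.8

Before: roughly 9.8 units apart; after: 6.0. That's 3.8 units closer together.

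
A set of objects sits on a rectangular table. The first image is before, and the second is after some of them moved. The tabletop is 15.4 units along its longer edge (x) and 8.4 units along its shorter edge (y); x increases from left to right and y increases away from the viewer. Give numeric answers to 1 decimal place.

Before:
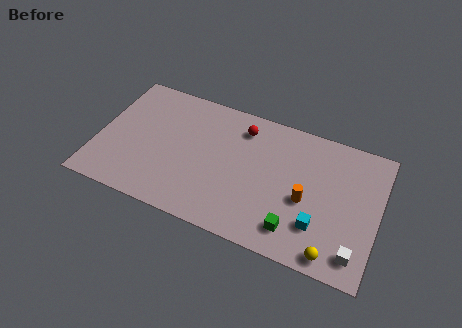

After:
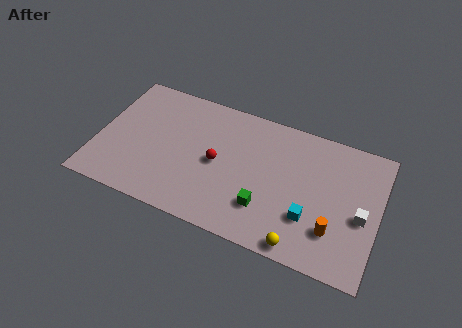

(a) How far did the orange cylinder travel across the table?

2.1

The orange cylinder was near (11.5, 3.6) before and (13.1, 2.3) after, so it travelled √(1.6² + 1.3²) ≈ 2.1 units.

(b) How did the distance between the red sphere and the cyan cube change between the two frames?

-1.0

Before: roughly 6.4 units apart; after: 5.4. That's 1.0 units closer together.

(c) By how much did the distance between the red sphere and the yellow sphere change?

-2.2

They were about 8.1 units apart before and 5.9 after — 2.2 units closer together.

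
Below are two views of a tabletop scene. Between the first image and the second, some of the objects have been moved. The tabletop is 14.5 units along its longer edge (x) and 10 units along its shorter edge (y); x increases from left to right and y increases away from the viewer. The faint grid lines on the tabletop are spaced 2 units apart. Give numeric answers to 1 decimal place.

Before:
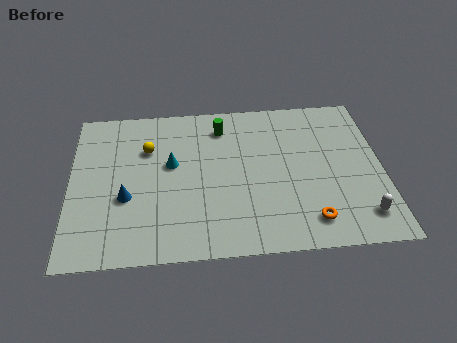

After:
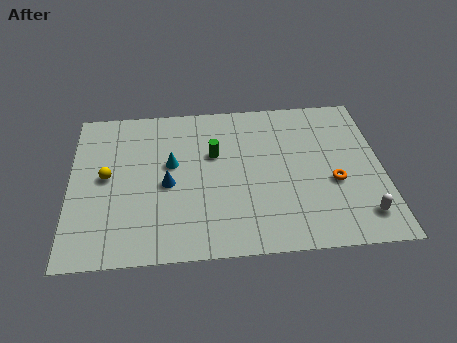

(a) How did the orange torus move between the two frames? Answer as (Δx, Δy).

(1.2, 2.3)

The orange torus started near (11.0, 1.7) and ended near (12.2, 4.0).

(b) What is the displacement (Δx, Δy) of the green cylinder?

(-0.4, -1.8)

From the two frames, the green cylinder sits at roughly (7.1, 8.1) before and (6.7, 6.3) after.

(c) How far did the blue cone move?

2.0

The blue cone was near (2.6, 3.8) before and (4.5, 4.5) after, so it travelled √(1.9² + 0.7²) ≈ 2.0 units.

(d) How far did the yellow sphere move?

2.5

The yellow sphere moved from about (3.6, 6.9) to (1.7, 5.2), a distance of √(1.9² + 1.7²) ≈ 2.5.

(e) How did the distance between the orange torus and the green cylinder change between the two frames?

-1.5

They were about 7.5 units apart before and 6.0 after — 1.5 units closer together.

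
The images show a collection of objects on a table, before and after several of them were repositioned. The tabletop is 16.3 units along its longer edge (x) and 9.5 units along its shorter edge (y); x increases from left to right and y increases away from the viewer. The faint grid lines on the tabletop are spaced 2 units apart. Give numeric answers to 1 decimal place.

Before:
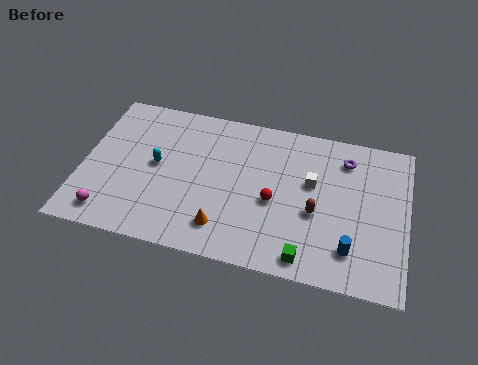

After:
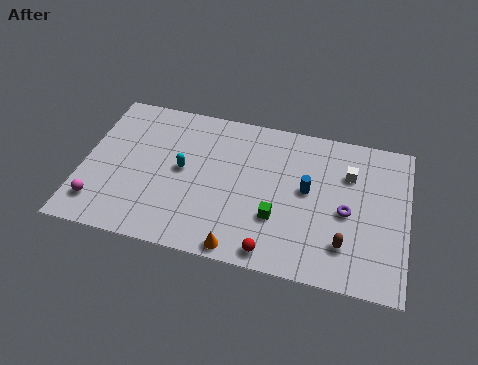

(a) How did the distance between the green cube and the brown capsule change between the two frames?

+0.7

They were about 2.8 units apart before and 3.5 after — 0.7 units further apart.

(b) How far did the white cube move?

2.1

From (11.5, 5.7) to (13.3, 6.7), the white cube covered √(1.8² + 1.0²) ≈ 2.1 units.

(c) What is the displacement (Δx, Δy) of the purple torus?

(0.2, -3.3)

The purple torus was at about (13.1, 7.6) and moved to about (13.3, 4.3).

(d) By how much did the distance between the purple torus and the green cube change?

-3.1

Before: roughly 6.7 units apart; after: 3.6. That's 3.1 units closer together.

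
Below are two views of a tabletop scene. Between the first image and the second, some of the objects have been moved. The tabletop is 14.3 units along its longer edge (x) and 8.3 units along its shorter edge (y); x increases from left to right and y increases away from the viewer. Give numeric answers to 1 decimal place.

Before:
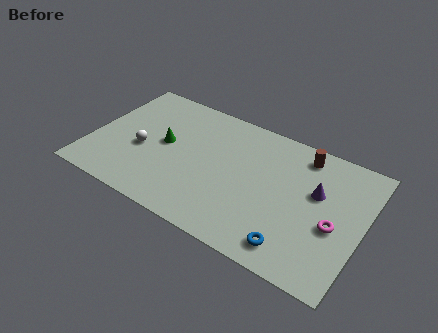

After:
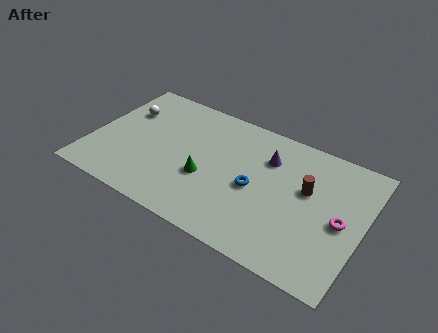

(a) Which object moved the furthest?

the blue torus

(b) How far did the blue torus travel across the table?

3.5

The blue torus moved from about (11.1, 1.3) to (8.7, 3.8), a distance of √(2.4² + 2.5²) ≈ 3.5.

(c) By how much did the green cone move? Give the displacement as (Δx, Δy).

(2.4, -1.2)

The green cone started near (3.8, 4.4) and ended near (6.2, 3.2).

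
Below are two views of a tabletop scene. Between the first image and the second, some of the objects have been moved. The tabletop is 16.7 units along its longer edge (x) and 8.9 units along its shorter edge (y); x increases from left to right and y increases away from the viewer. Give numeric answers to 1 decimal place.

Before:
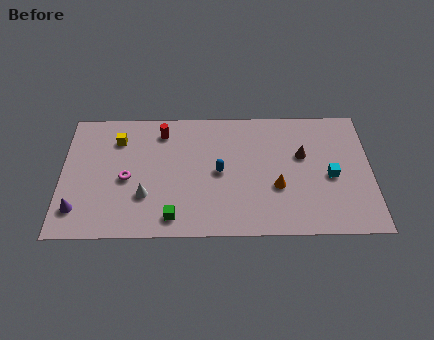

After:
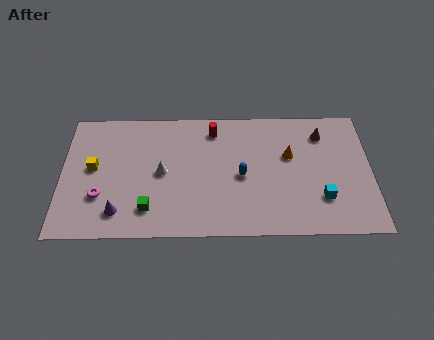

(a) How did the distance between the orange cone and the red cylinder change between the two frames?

-2.9

Before: roughly 7.4 units apart; after: 4.5. That's 2.9 units closer together.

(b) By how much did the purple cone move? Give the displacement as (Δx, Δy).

(2.2, -0.2)

The purple cone was at about (0.9, 1.9) and moved to about (3.1, 1.7).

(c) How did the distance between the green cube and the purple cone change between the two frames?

-3.5

The distance was about 5.1 in the first image and 1.6 in the second, so they moved 3.5 units closer together.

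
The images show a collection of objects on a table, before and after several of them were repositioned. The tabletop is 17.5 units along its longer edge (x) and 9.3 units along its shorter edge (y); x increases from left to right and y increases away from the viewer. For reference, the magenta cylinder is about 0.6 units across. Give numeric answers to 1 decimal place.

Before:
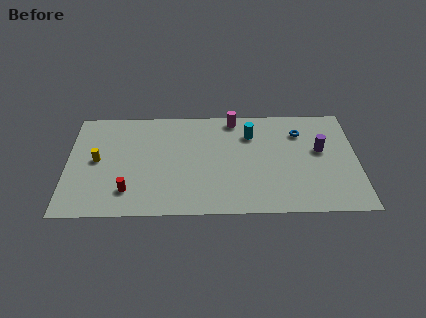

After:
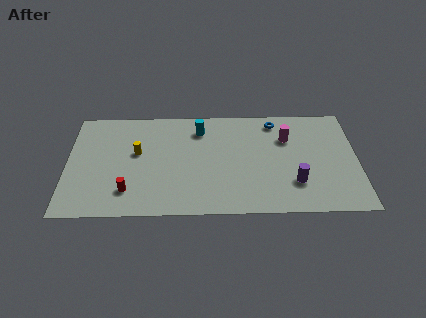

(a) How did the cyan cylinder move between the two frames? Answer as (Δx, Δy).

(-3.1, 0.5)

The cyan cylinder started near (11.1, 6.9) and ended near (8.0, 7.4).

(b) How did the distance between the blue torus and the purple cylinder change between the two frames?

+3.5

The distance was about 2.0 in the first image and 5.5 in the second, so they moved 3.5 units further apart.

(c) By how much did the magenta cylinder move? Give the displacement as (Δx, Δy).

(3.2, -1.8)

From the two frames, the magenta cylinder sits at roughly (10.1, 8.3) before and (13.3, 6.5) after.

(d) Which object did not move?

the red cylinder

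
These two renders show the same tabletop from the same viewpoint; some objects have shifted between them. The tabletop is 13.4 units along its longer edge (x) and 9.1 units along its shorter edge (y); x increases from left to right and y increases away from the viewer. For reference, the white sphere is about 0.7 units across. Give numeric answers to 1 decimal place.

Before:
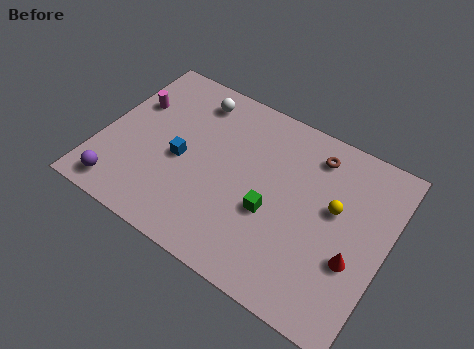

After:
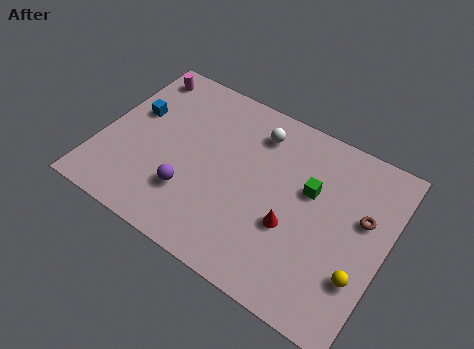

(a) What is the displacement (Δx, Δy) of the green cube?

(1.5, 2.0)

The green cube started near (8.2, 3.6) and ended near (9.7, 5.6).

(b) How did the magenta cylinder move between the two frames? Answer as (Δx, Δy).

(0.0, 1.8)

The magenta cylinder started near (1.1, 6.0) and ended near (1.1, 7.8).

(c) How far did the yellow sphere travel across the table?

3.1

From (10.9, 5.3) to (12.5, 2.7), the yellow sphere covered √(1.6² + 2.6²) ≈ 3.1 units.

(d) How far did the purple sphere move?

3.4

The purple sphere was near (1.4, 1.2) before and (4.5, 2.6) after, so it travelled √(3.1² + 1.4²) ≈ 3.4 units.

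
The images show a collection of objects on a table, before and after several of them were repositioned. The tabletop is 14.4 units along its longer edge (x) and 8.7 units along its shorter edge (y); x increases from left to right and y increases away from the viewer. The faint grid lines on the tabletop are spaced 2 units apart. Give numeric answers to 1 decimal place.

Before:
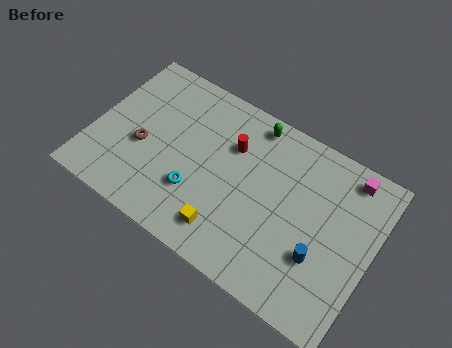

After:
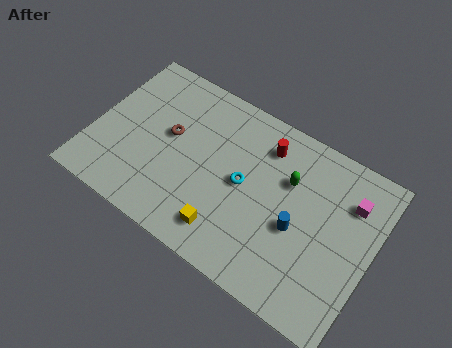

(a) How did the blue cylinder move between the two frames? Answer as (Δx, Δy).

(-1.3, 0.8)

The blue cylinder started near (12.0, 2.9) and ended near (10.7, 3.7).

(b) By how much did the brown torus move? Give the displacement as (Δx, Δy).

(1.2, 1.3)

The brown torus was at about (2.6, 3.6) and moved to about (3.8, 4.9).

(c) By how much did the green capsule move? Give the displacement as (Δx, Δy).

(2.2, -1.9)

The green capsule was at about (7.7, 7.7) and moved to about (9.9, 5.8).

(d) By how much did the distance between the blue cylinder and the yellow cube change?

-0.9

They were about 4.8 units apart before and 3.9 after — 0.9 units closer together.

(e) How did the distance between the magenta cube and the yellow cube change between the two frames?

-0.6

The distance was about 8.0 in the first image and 7.4 in the second, so they moved 0.6 units closer together.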